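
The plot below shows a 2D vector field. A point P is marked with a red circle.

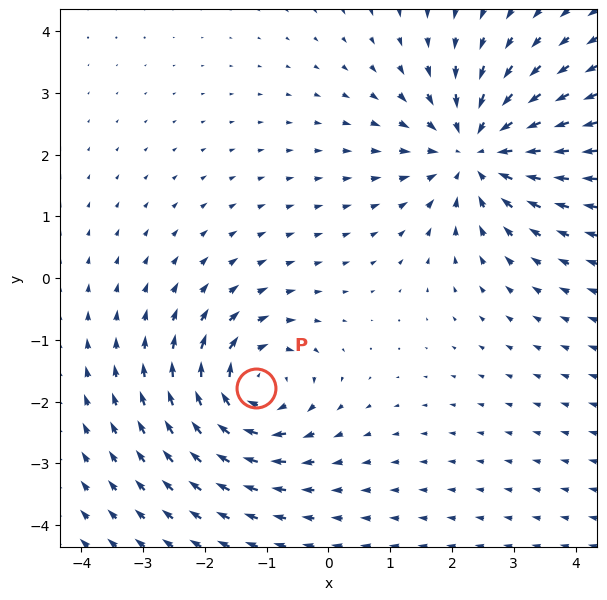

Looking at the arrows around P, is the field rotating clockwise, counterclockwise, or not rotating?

clockwise

Near P at (-1.2, -1.8) the arrows circulate clockwise. The curl (z-component) there is about -4; negative curl means clockwise rotation.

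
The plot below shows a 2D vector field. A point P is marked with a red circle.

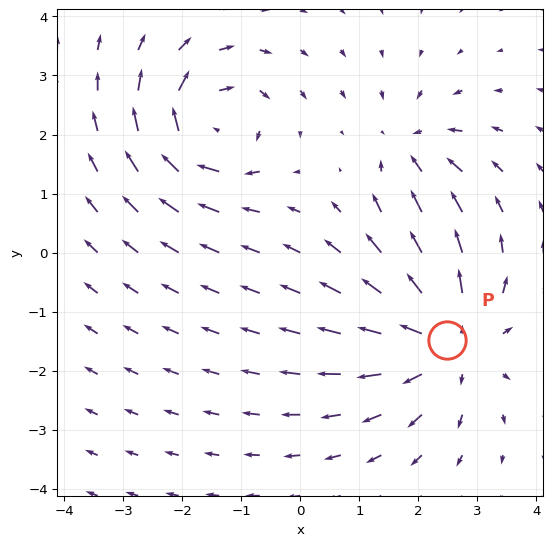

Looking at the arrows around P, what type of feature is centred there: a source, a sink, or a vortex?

source

At P (2.5, -1.5) the arrows spread outward. Divergence about +5, curl ≈0 — positive divergence with near-zero curl is a source.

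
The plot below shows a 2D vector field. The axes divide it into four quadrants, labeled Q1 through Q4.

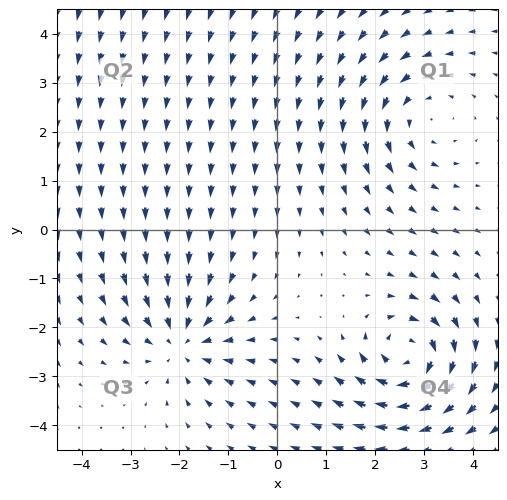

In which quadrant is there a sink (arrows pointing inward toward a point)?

The sink sits at approximately (-1.9, -2.3), which lies in quadrant Q3. The divergence there is about -4, negative as expected for a sink.

Q3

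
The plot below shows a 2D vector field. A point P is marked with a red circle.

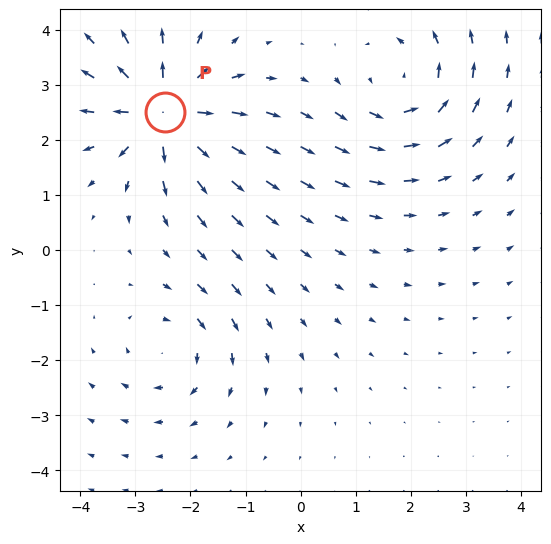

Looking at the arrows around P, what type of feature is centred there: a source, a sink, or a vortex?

source

At P (-2.5, 2.5) the arrows spread outward. Divergence about +6, curl ≈0 — positive divergence with near-zero curl is a source.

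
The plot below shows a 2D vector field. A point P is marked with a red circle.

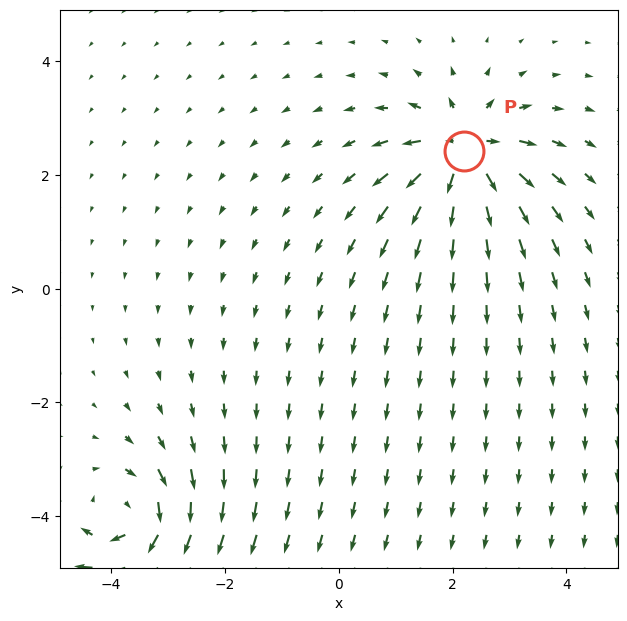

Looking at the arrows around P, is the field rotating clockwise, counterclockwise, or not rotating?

Near P at (2.2, 2.4) the arrows show no circulation. The curl there is ≈0.

not rotating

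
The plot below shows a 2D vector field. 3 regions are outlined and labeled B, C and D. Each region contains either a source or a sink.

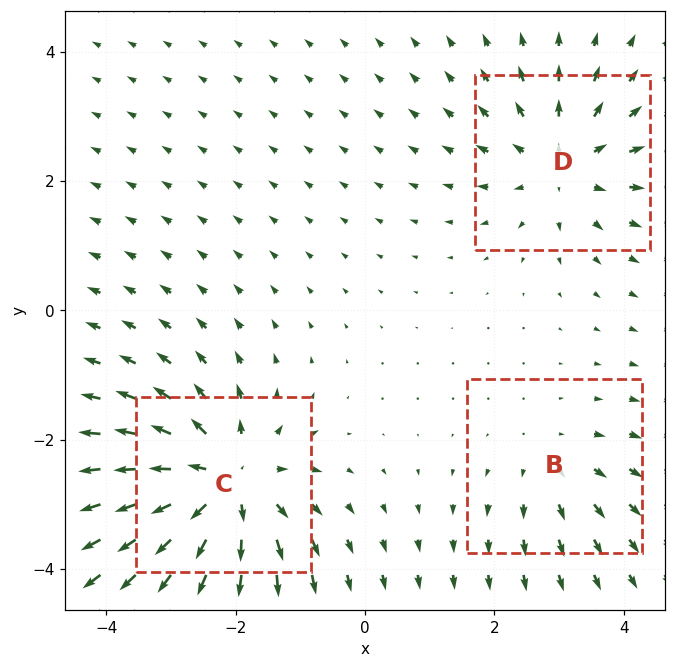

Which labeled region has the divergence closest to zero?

Divergence at each region's feature centre — B: about +2, C: about +5, D: about +3. Region B is closest to zero.

B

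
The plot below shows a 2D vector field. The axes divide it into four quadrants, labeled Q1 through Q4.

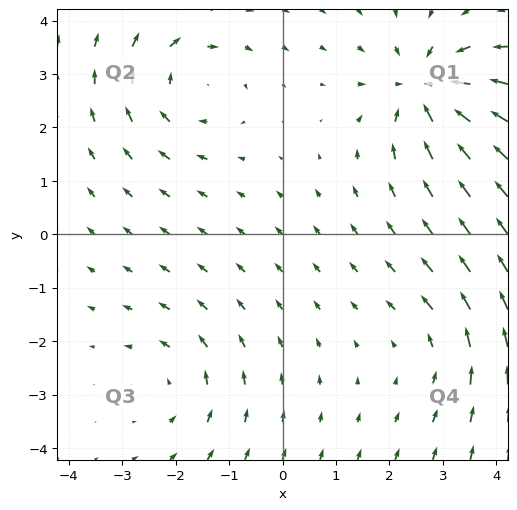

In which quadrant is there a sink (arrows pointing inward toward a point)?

Q1

The sink sits at approximately (2.7, 2.7), which lies in quadrant Q1. The divergence there is about -5, negative as expected for a sink.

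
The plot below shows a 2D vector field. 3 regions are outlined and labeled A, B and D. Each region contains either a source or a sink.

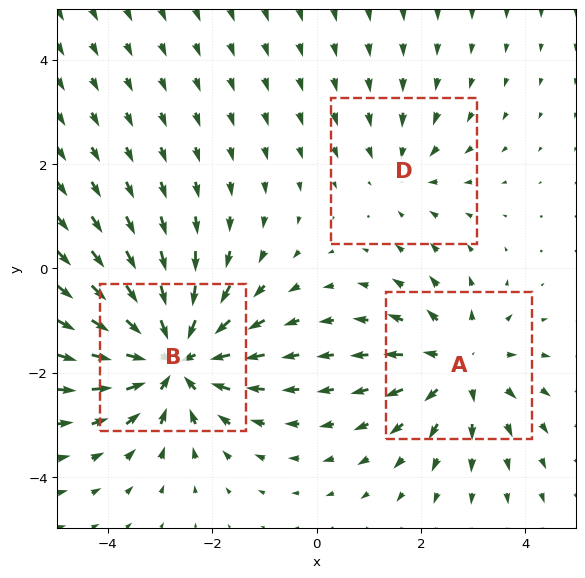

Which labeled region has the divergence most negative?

Divergence at each region's feature centre — A: about +3, B: about -5, D: about -2. Region B is most negative.

B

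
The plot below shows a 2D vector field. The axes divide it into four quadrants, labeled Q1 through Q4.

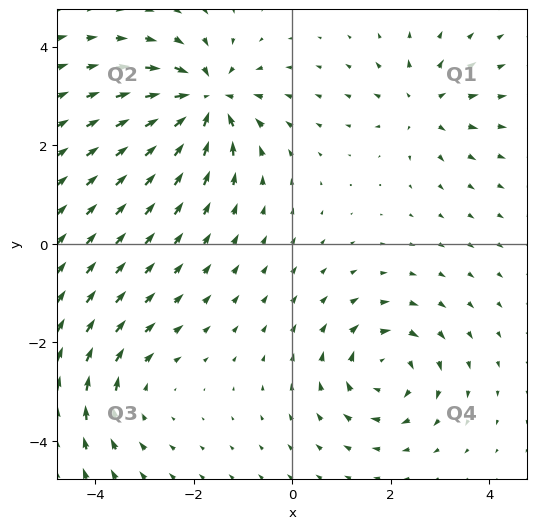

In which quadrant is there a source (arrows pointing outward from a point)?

Q1

The source sits at approximately (2.7, 2.8), which lies in quadrant Q1. The divergence there is about +4, positive as expected for a source.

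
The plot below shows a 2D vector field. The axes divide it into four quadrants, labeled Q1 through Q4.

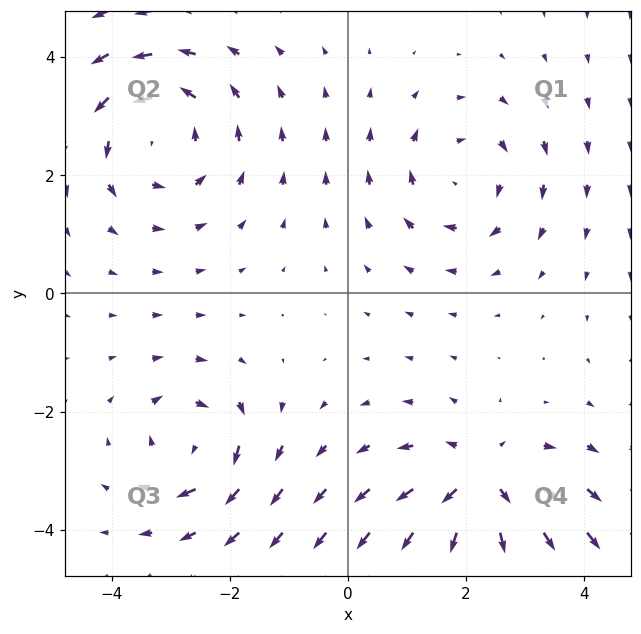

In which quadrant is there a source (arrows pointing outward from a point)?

The source sits at approximately (2.3, -3.2), which lies in quadrant Q4. The divergence there is about +5, positive as expected for a source.

Q4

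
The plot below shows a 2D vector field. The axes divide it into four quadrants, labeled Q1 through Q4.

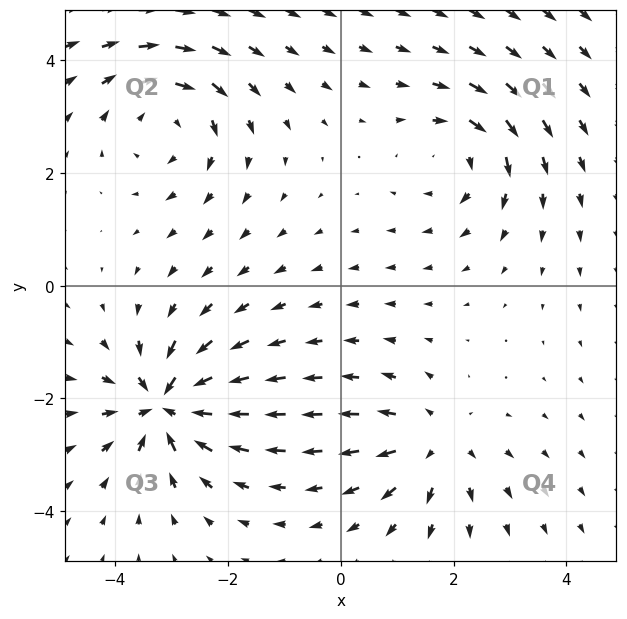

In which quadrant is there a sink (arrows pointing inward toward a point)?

Q3

The sink sits at approximately (-3.1, -2.1), which lies in quadrant Q3. The divergence there is about -6, negative as expected for a sink.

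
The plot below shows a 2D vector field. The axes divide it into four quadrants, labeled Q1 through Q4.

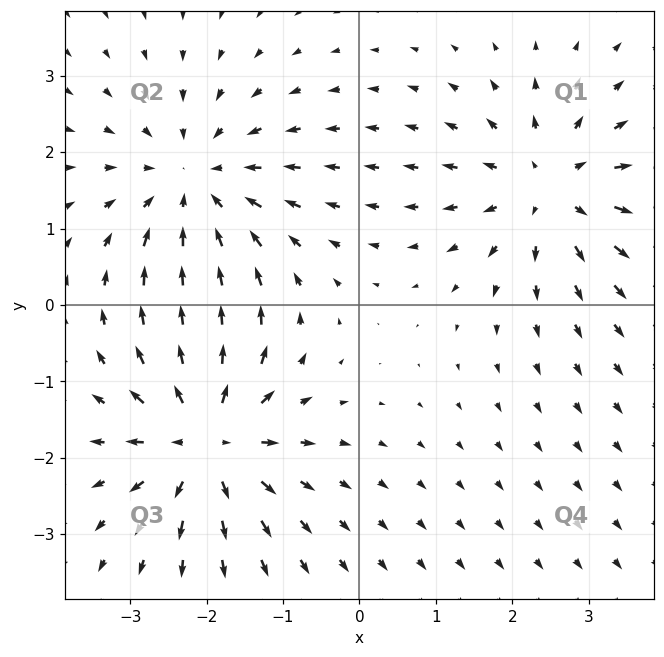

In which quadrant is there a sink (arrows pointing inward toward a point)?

Q2

The sink sits at approximately (-2.2, 1.6), which lies in quadrant Q2. The divergence there is about -3, negative as expected for a sink.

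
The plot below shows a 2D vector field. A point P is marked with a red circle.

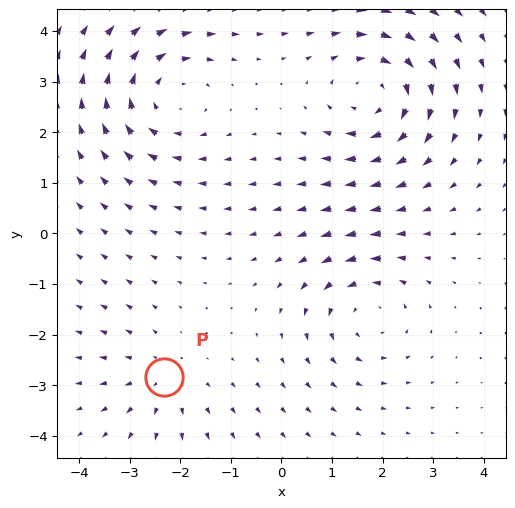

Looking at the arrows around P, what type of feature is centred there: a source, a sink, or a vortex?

source

At P (-2.3, -2.8) the arrows spread outward. Divergence about +2, curl ≈0 — positive divergence with near-zero curl is a source.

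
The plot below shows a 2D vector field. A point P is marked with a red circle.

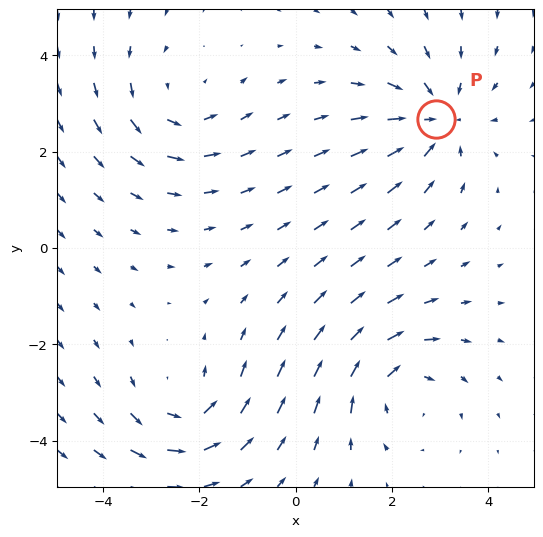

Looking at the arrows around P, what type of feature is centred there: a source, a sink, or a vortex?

sink

At P (2.9, 2.7) the arrows converge inward. Divergence about -4, curl ≈0 — negative divergence with near-zero curl is a sink.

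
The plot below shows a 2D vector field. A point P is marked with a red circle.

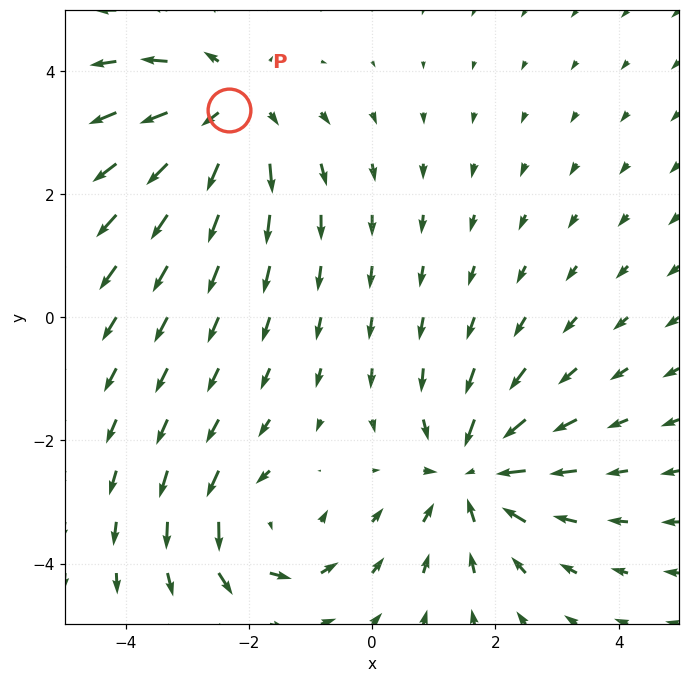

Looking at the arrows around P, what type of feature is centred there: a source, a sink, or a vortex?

At P (-2.3, 3.4) the arrows spread outward. Divergence about +4, curl ≈0 — positive divergence with near-zero curl is a source.

source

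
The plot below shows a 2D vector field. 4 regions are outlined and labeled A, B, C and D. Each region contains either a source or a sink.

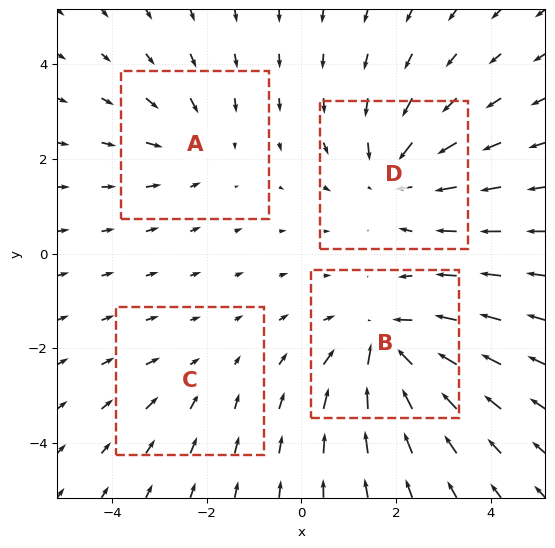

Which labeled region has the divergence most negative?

B

Divergence at each region's feature centre — A: about -3, B: about -6, C: about -2, D: about -5. Region B is most negative.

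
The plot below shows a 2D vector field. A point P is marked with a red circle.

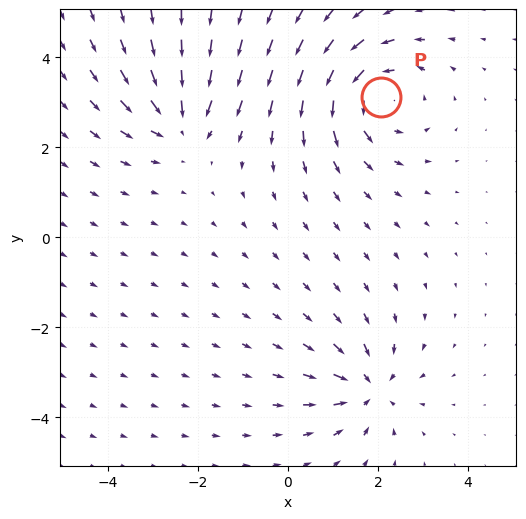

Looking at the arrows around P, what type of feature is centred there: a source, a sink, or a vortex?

vortex

At P (2.1, 3.1) the arrows circulate counterclockwise. Divergence ≈0, curl about +4 — near-zero divergence with nonzero curl is a vortex.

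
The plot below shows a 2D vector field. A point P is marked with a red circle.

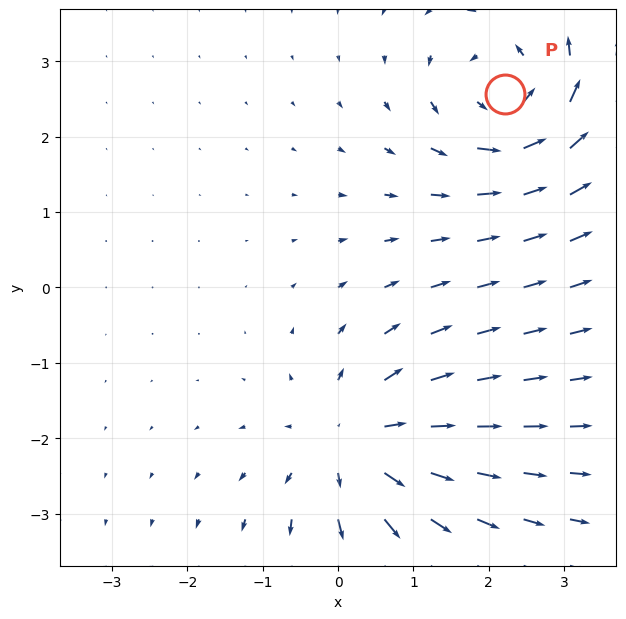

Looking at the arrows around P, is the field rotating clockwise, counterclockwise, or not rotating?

counterclockwise

Near P at (2.2, 2.6) the arrows circulate counterclockwise. The curl (z-component) there is about +6; positive curl means counterclockwise rotation.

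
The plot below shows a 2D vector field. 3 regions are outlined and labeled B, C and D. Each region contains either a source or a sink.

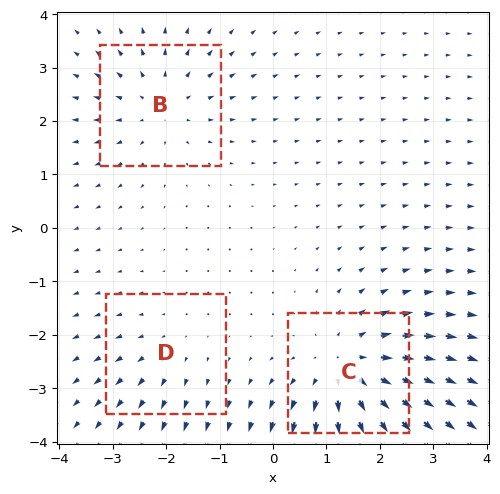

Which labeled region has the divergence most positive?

C

Divergence at each region's feature centre — B: about +3, C: about +4, D: about +2. Region C is most positive.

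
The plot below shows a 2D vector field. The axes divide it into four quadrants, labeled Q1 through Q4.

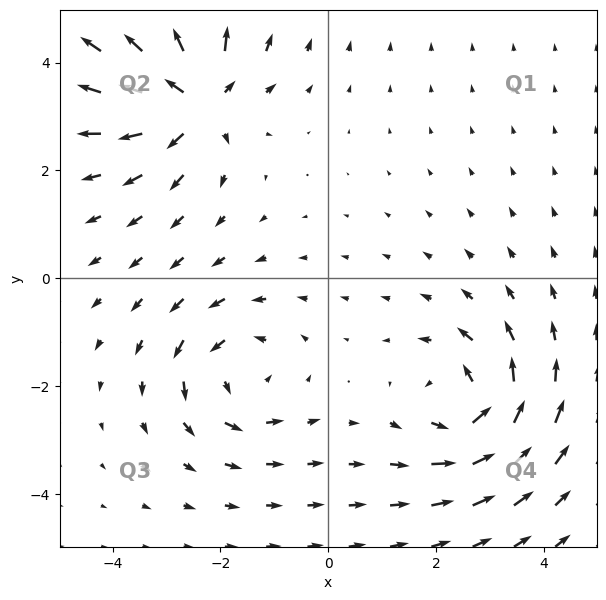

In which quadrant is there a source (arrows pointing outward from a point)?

The source sits at approximately (-2.5, 3.3), which lies in quadrant Q2. The divergence there is about +6, positive as expected for a source.

Q2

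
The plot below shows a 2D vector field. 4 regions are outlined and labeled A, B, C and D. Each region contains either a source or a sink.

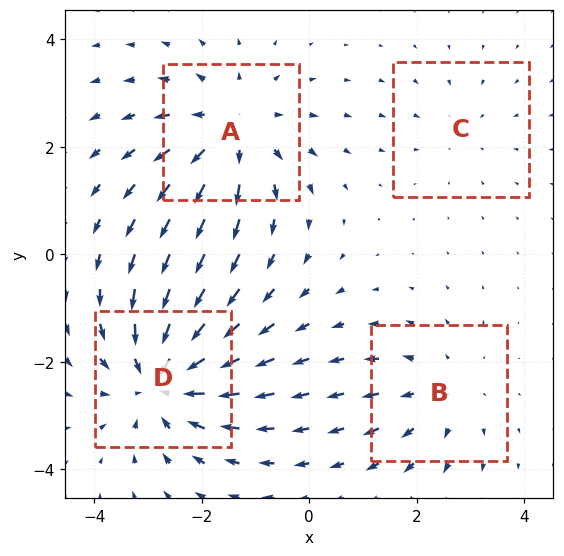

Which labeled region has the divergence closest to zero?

C

Divergence at each region's feature centre — A: about +5, B: about +3, C: about -2, D: about -6. Region C is closest to zero.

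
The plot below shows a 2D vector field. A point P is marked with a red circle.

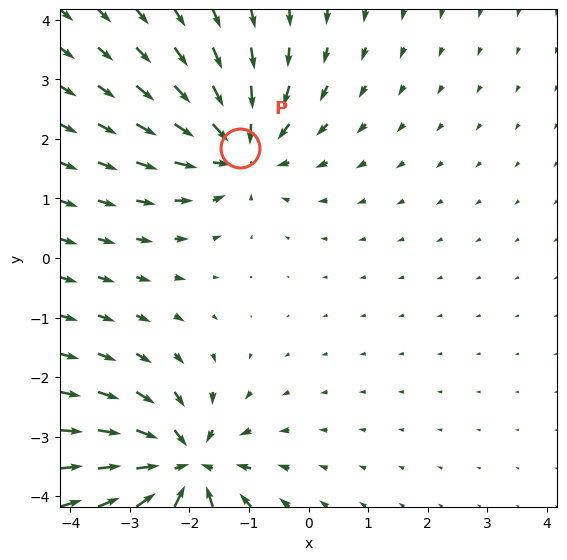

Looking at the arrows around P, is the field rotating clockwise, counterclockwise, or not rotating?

not rotating

Near P at (-1.2, 1.8) the arrows show no circulation. The curl there is ≈0.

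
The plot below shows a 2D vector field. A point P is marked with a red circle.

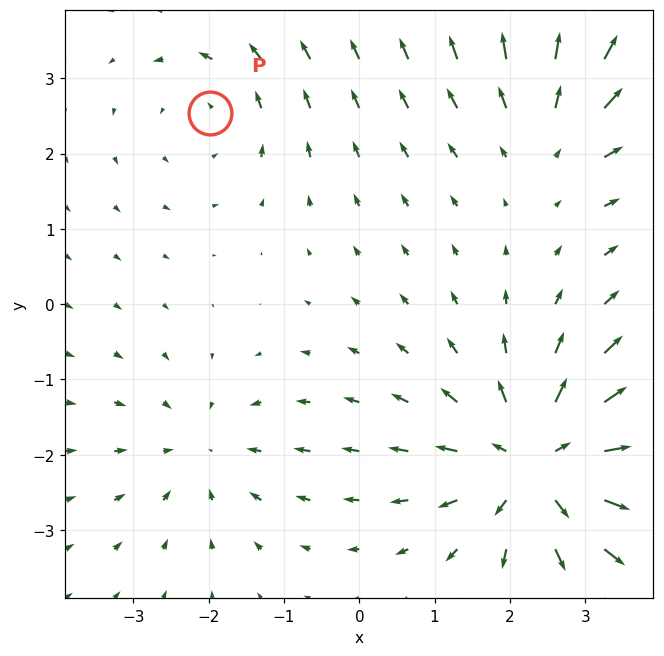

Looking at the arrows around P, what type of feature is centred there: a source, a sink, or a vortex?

At P (-2.0, 2.5) the arrows circulate counterclockwise. Divergence ≈0, curl about +2 — near-zero divergence with nonzero curl is a vortex.

vortex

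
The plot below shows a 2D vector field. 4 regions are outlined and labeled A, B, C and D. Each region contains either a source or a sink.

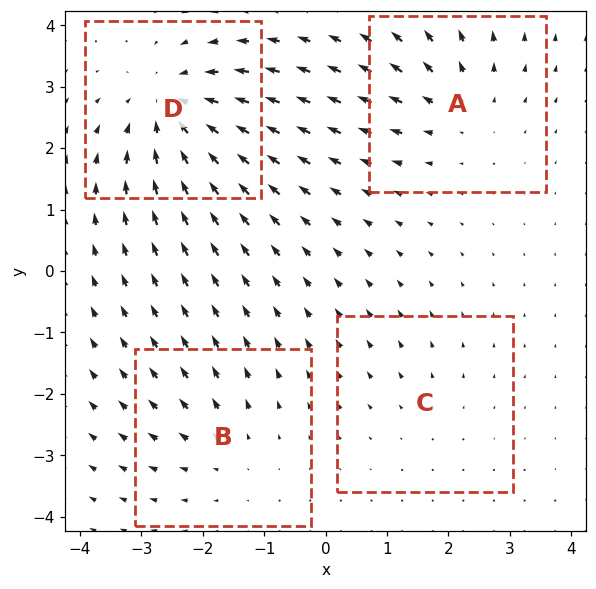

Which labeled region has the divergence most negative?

Divergence at each region's feature centre — A: about +4, B: about +3, C: about +2, D: about -6. Region D is most negative.

D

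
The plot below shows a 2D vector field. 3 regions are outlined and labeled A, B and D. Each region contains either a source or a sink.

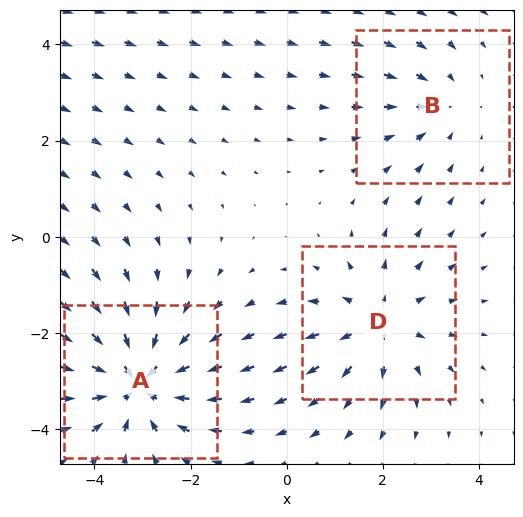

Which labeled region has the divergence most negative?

Divergence at each region's feature centre — A: about -4, B: about -2, D: about +3. Region A is most negative.

A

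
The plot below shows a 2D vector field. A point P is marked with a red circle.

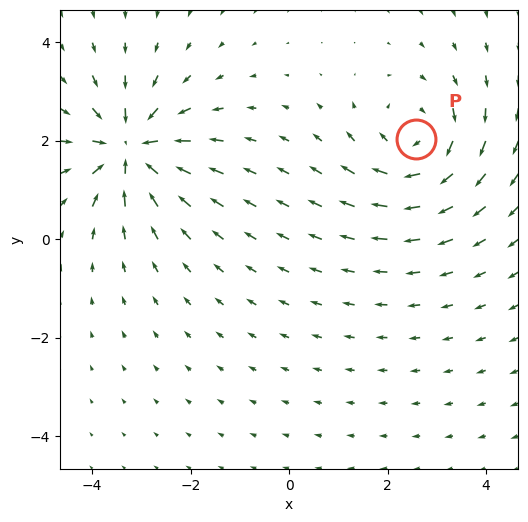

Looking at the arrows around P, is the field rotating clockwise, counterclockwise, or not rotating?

Near P at (2.6, 2.0) the arrows circulate clockwise. The curl (z-component) there is about -3; negative curl means clockwise rotation.

clockwise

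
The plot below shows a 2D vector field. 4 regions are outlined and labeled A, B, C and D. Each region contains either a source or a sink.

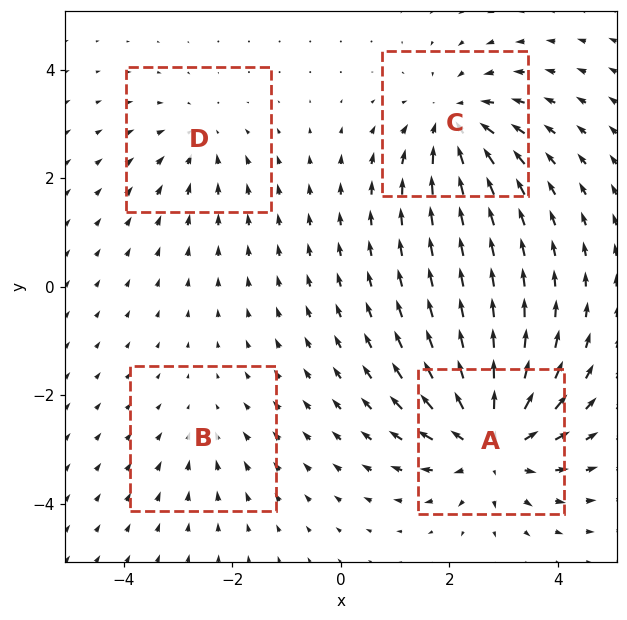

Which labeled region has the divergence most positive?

Divergence at each region's feature centre — A: about +7, B: about -2, C: about -5, D: about -3. Region A is most positive.

A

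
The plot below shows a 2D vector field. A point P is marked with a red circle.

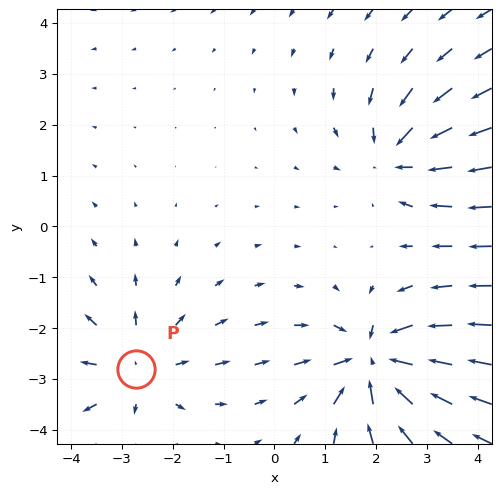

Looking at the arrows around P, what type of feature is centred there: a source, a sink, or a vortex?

At P (-2.7, -2.8) the arrows spread outward. Divergence about +3, curl ≈0 — positive divergence with near-zero curl is a source.

source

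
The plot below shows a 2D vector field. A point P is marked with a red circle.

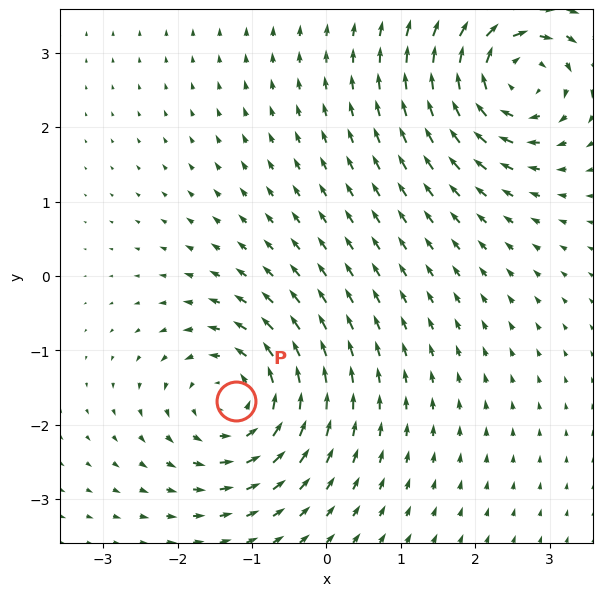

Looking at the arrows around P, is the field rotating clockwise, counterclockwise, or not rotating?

Near P at (-1.2, -1.7) the arrows circulate counterclockwise. The curl (z-component) there is about +3; positive curl means counterclockwise rotation.

counterclockwise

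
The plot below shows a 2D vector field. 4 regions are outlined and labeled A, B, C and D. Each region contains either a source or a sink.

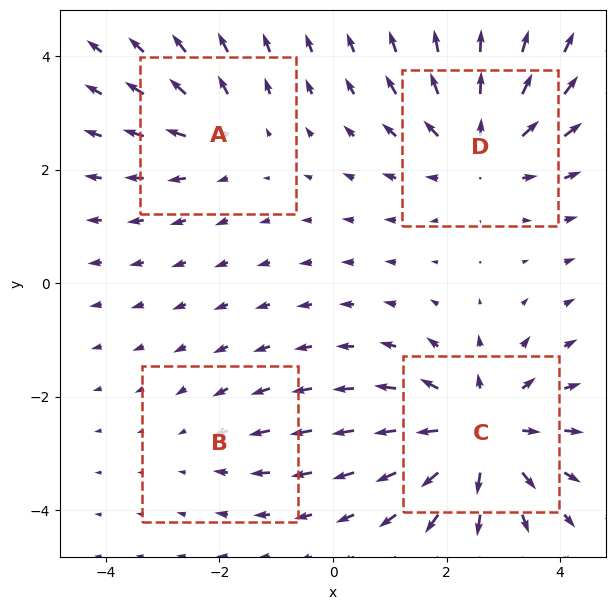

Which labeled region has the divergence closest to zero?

Divergence at each region's feature centre — A: about +3, B: about -2, C: about +6, D: about +5. Region B is closest to zero.

B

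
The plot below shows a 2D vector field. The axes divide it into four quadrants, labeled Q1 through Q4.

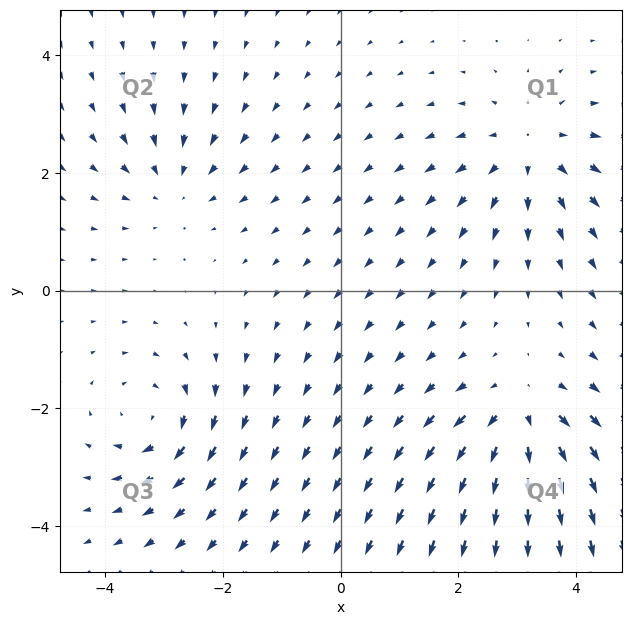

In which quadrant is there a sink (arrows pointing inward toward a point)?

The sink sits at approximately (-2.9, 1.8), which lies in quadrant Q2. The divergence there is about -3, negative as expected for a sink.

Q2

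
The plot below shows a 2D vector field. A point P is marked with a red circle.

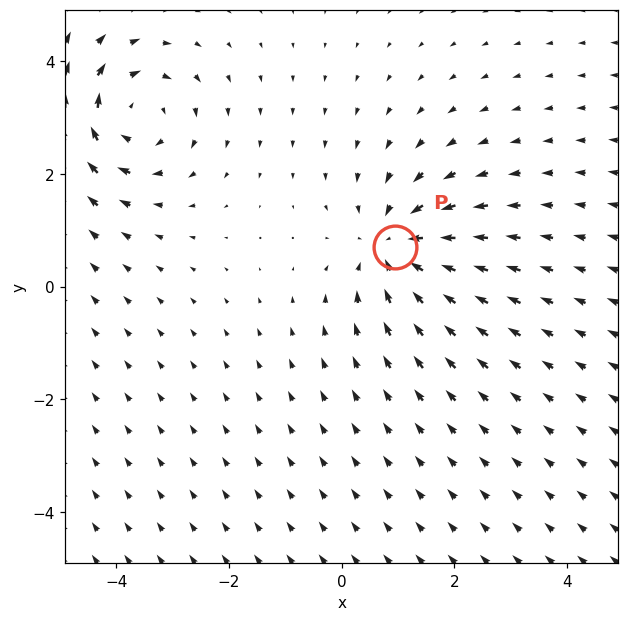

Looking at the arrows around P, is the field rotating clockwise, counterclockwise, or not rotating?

Near P at (0.9, 0.7) the arrows show no circulation. The curl there is ≈0.

not rotating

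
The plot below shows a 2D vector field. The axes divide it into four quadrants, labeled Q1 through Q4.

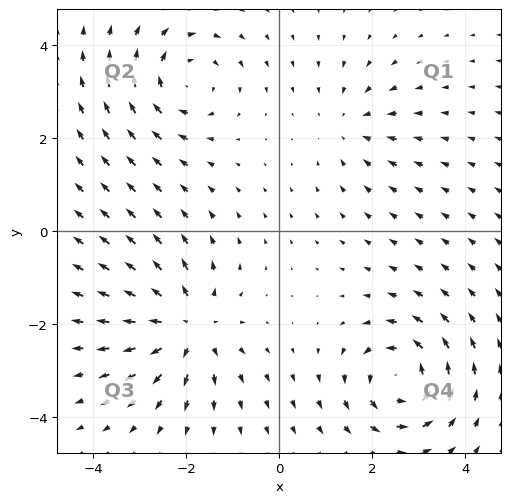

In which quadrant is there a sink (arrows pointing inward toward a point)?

Q1

The sink sits at approximately (1.5, 2.3), which lies in quadrant Q1. The divergence there is about -3, negative as expected for a sink.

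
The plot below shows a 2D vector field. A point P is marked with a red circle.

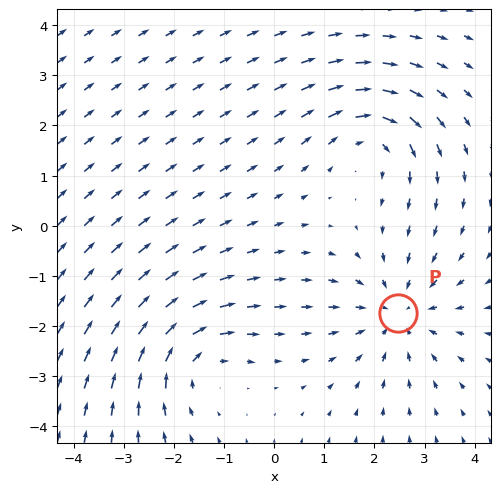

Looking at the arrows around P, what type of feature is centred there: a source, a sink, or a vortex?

sink

At P (2.5, -1.7) the arrows converge inward. Divergence about -4, curl ≈0 — negative divergence with near-zero curl is a sink.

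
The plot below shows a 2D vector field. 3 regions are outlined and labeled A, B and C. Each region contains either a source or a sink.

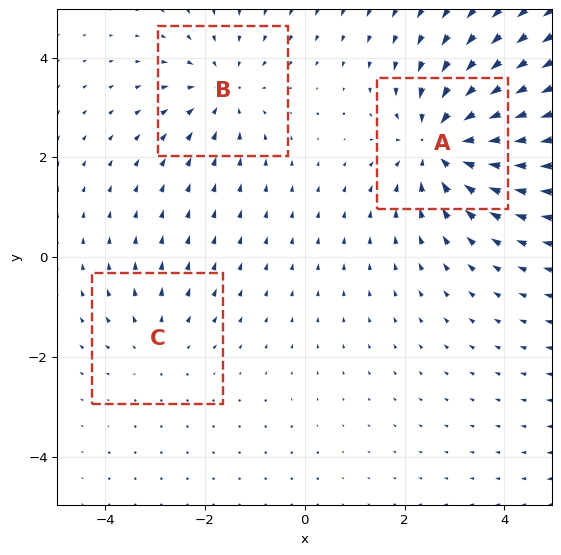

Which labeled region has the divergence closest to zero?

C

Divergence at each region's feature centre — A: about -5, B: about -3, C: about +2. Region C is closest to zero.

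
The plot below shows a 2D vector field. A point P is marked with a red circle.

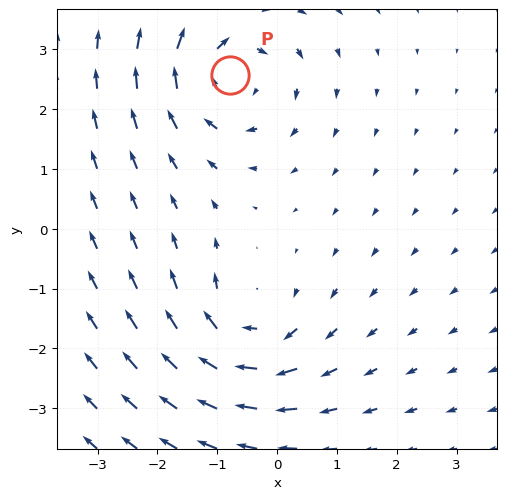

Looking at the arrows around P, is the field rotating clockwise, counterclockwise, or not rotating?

clockwise

Near P at (-0.8, 2.6) the arrows circulate clockwise. The curl (z-component) there is about -4; negative curl means clockwise rotation.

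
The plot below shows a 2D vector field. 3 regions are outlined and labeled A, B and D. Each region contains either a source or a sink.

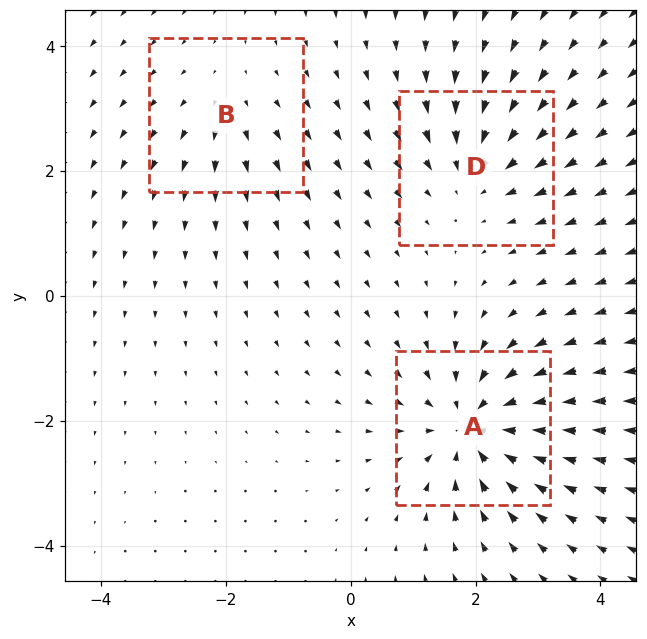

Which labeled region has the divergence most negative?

Divergence at each region's feature centre — A: about -5, B: about +2, D: about -3. Region A is most negative.

A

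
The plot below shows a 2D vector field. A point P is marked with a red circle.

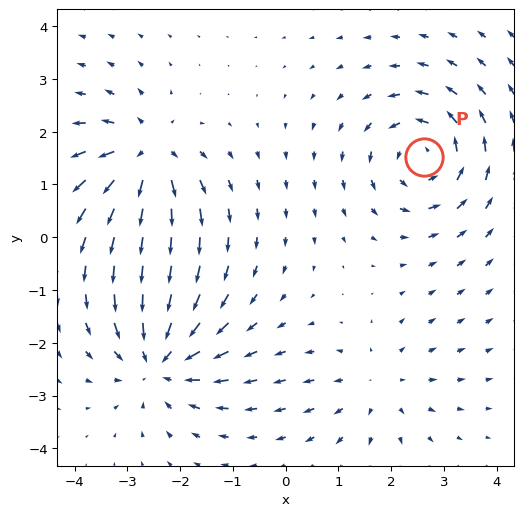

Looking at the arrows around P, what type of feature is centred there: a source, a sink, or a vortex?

At P (2.6, 1.5) the arrows circulate counterclockwise. Divergence ≈0, curl about +5 — near-zero divergence with nonzero curl is a vortex.

vortex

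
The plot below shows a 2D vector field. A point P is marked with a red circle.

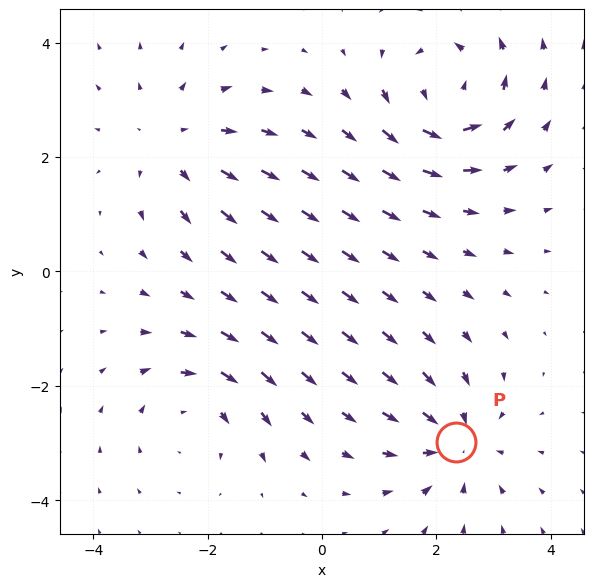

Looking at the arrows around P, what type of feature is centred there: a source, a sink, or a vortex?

sink

At P (2.3, -3.0) the arrows converge inward. Divergence about -3, curl ≈0 — negative divergence with near-zero curl is a sink.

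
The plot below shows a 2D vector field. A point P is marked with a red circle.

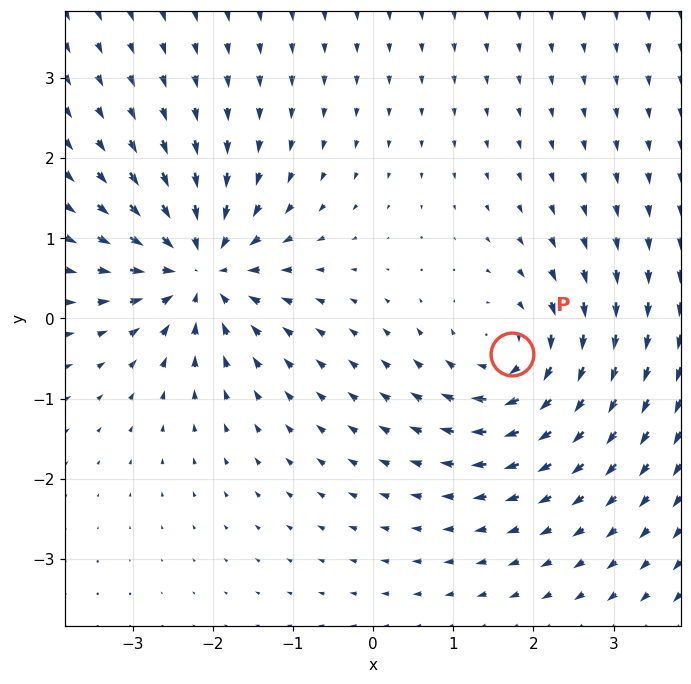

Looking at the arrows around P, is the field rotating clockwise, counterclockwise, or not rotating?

Near P at (1.7, -0.4) the arrows circulate clockwise. The curl (z-component) there is about -4; negative curl means clockwise rotation.

clockwise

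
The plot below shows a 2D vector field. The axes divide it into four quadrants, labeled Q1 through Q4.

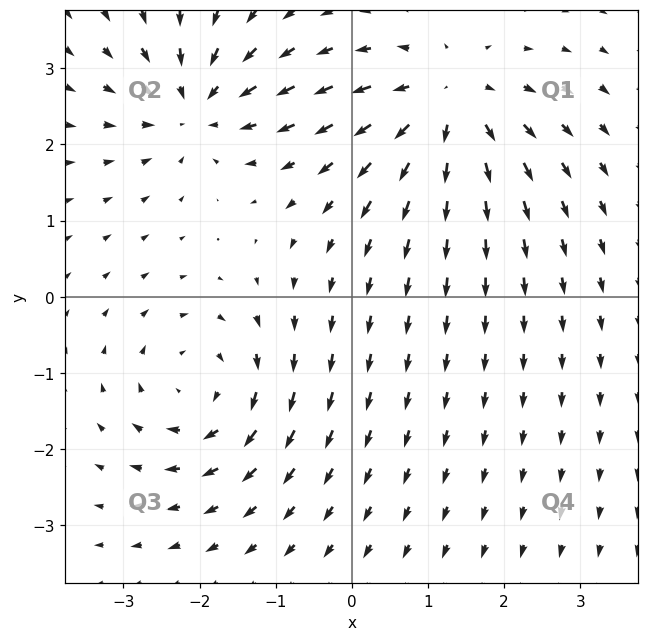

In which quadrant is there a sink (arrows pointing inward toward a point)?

The sink sits at approximately (-2.1, 2.5), which lies in quadrant Q2. The divergence there is about -5, negative as expected for a sink.

Q2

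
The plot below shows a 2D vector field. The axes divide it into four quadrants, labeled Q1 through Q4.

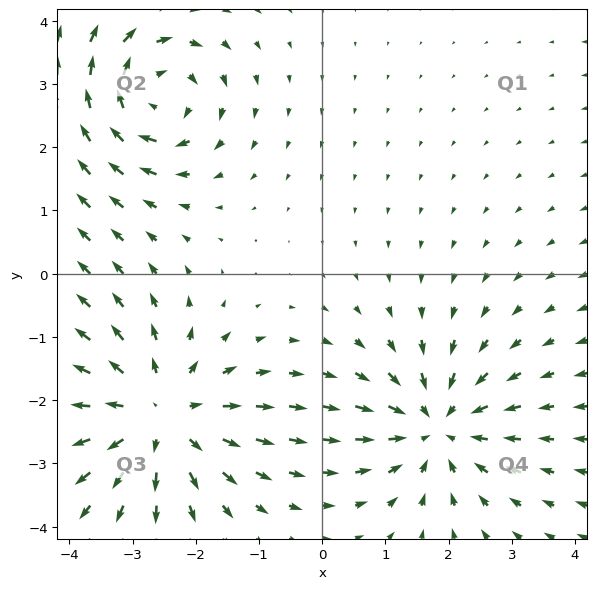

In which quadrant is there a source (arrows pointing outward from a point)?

The source sits at approximately (-2.6, -2.2), which lies in quadrant Q3. The divergence there is about +4, positive as expected for a source.

Q3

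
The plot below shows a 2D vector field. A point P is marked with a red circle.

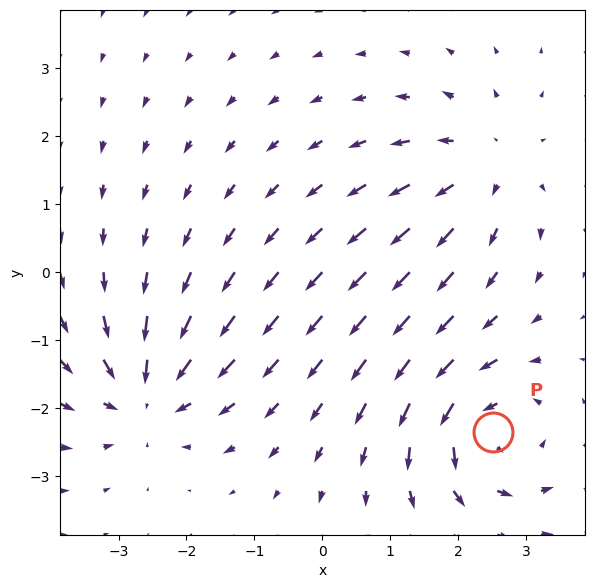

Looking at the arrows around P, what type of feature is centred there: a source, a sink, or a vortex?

At P (2.5, -2.4) the arrows circulate counterclockwise. Divergence ≈0, curl about +6 — near-zero divergence with nonzero curl is a vortex.

vortex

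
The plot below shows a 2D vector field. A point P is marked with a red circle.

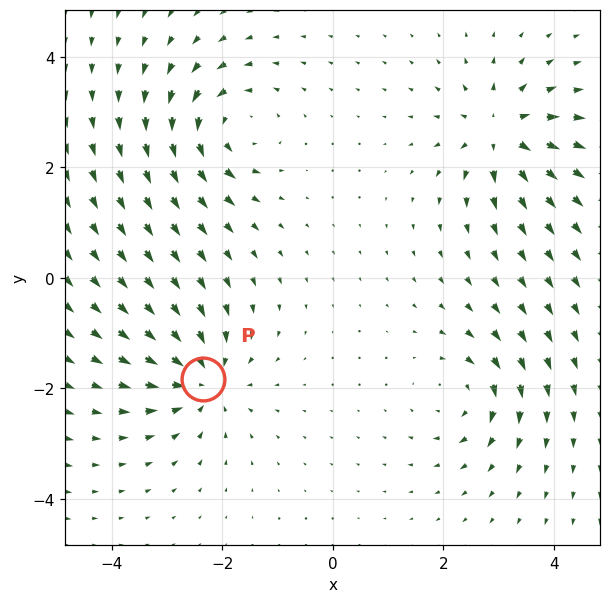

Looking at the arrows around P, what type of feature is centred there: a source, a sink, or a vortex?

At P (-2.4, -1.8) the arrows converge inward. Divergence about -4, curl ≈0 — negative divergence with near-zero curl is a sink.

sink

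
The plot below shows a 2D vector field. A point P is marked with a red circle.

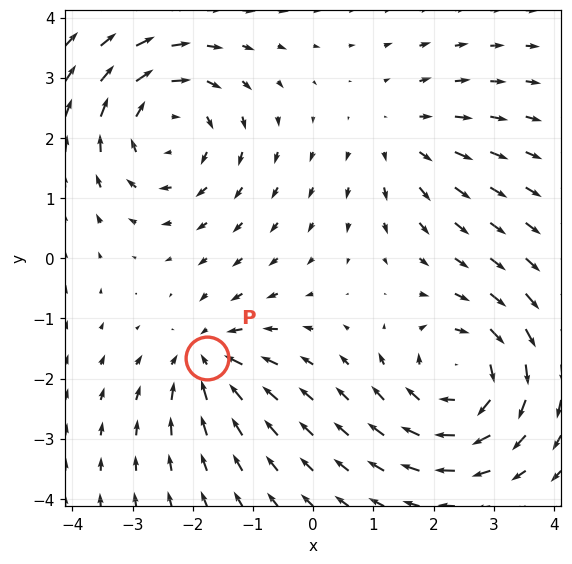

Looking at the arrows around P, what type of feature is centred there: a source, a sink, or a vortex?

sink

At P (-1.8, -1.7) the arrows converge inward. Divergence about -4, curl ≈0 — negative divergence with near-zero curl is a sink.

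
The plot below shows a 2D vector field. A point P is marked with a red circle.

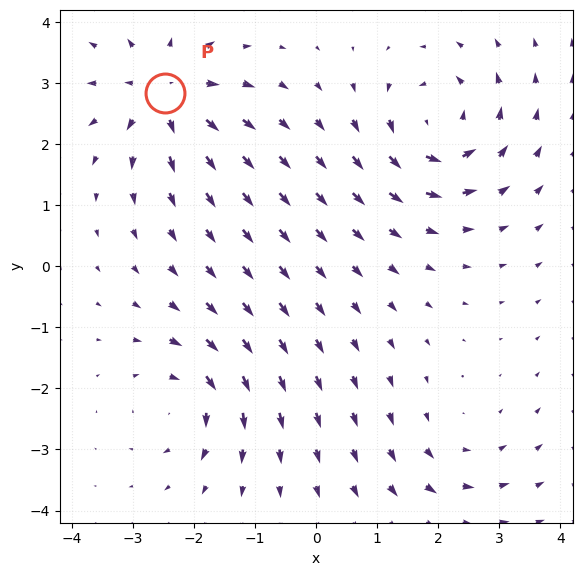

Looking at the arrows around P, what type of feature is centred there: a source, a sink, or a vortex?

source

At P (-2.5, 2.8) the arrows spread outward. Divergence about +6, curl ≈0 — positive divergence with near-zero curl is a source.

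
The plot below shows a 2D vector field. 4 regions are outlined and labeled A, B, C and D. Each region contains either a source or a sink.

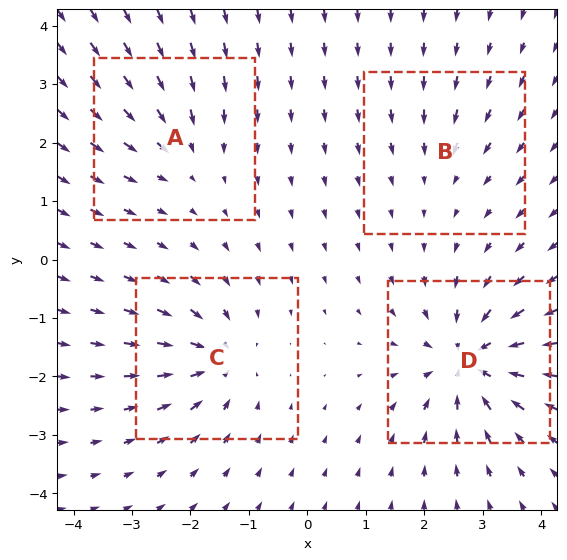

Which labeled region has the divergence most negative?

D

Divergence at each region's feature centre — A: about -4, B: about -2, C: about -6, D: about -8. Region D is most negative.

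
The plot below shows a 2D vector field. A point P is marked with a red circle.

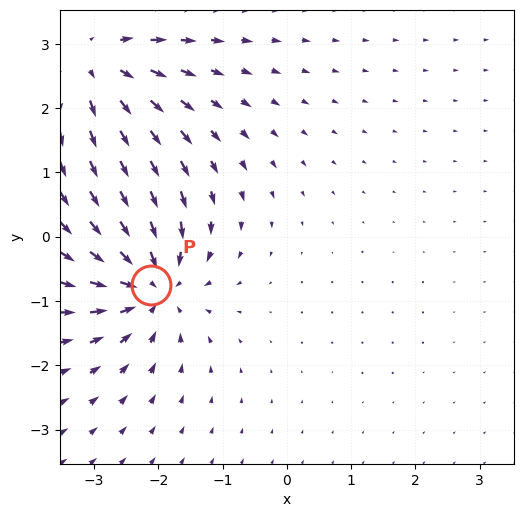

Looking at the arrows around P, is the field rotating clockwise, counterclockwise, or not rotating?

not rotating

Near P at (-2.1, -0.8) the arrows show no circulation. The curl there is ≈0.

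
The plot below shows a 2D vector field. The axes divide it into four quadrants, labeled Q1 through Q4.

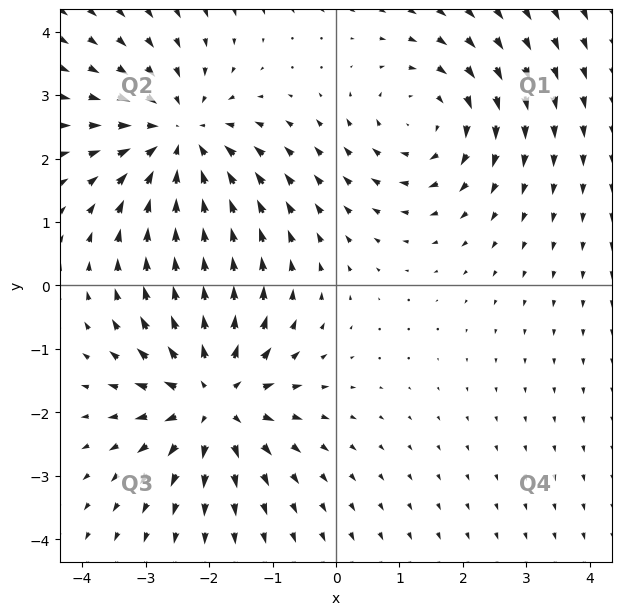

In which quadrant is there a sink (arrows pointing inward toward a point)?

Q2

The sink sits at approximately (-2.5, 2.3), which lies in quadrant Q2. The divergence there is about -4, negative as expected for a sink.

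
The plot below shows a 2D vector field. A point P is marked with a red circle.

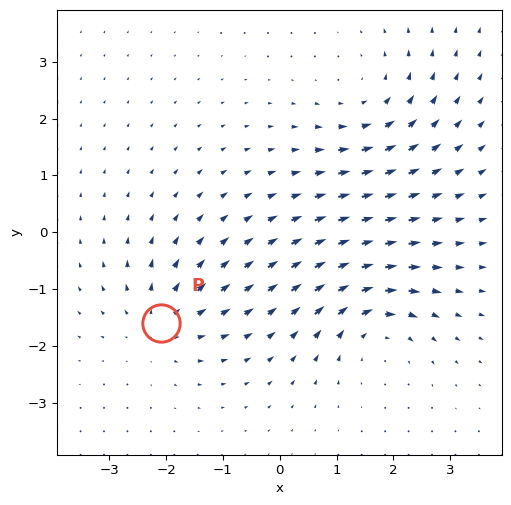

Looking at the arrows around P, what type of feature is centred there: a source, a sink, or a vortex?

At P (-2.1, -1.6) the arrows spread outward. Divergence about +4, curl ≈0 — positive divergence with near-zero curl is a source.

source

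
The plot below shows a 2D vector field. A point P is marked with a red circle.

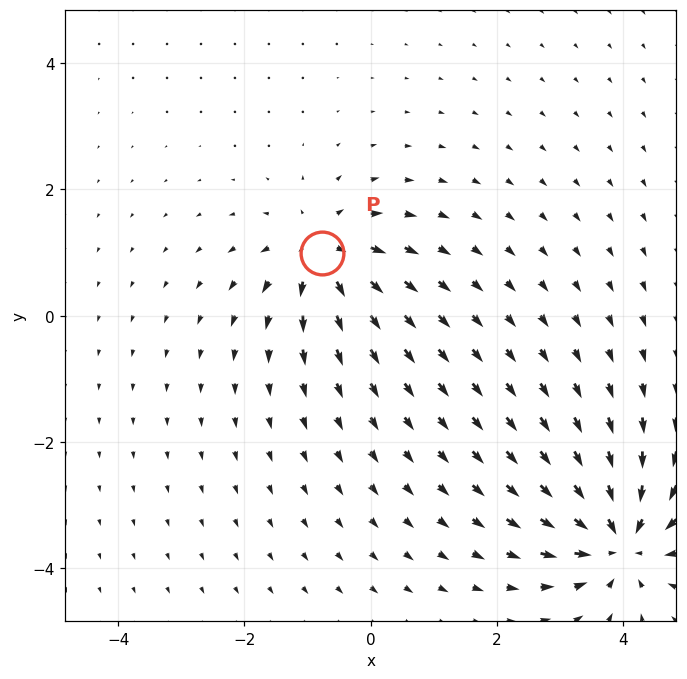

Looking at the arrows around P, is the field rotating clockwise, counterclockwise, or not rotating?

Near P at (-0.8, 1.0) the arrows show no circulation. The curl there is ≈0.

not rotating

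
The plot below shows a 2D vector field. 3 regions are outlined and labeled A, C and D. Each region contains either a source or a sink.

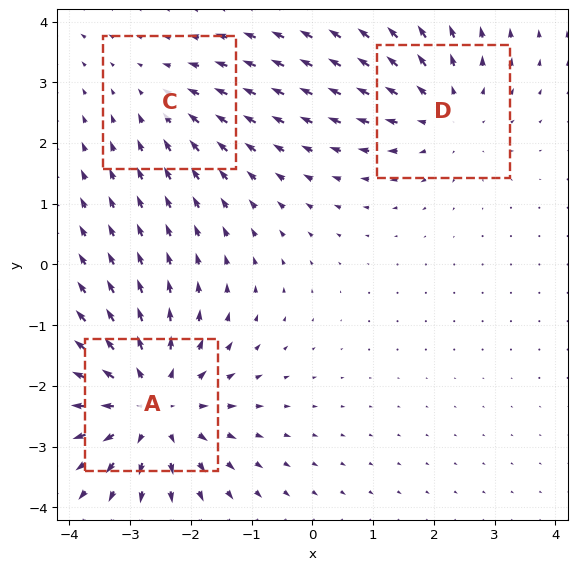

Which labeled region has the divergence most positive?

A

Divergence at each region's feature centre — A: about +4, C: about -2, D: about +3. Region A is most positive.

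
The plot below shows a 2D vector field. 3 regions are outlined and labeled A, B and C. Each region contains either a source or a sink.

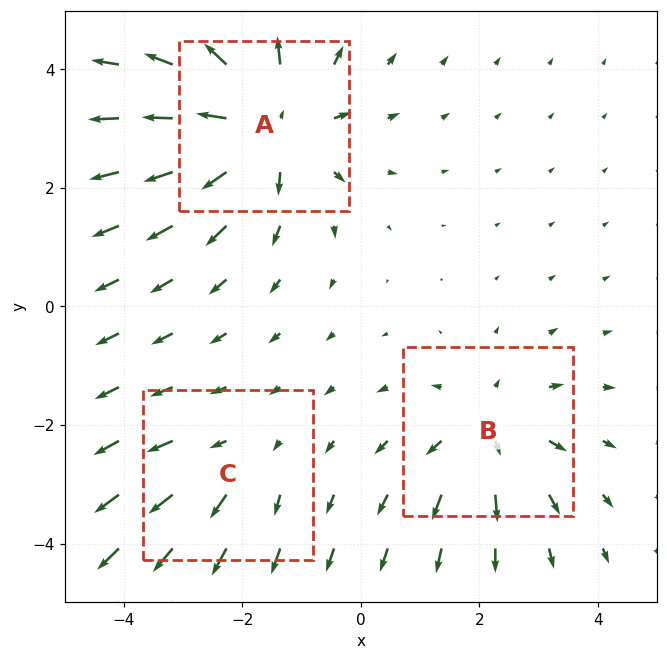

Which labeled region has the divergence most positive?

Divergence at each region's feature centre — A: about +5, B: about +3, C: about +2. Region A is most positive.

A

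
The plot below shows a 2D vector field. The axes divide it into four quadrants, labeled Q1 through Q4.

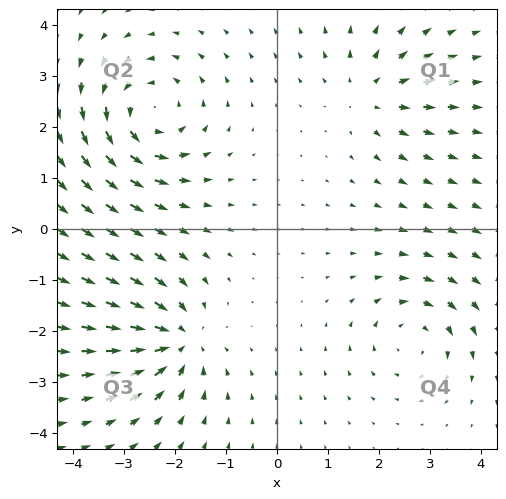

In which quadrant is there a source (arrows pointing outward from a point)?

The source sits at approximately (1.8, 2.6), which lies in quadrant Q1. The divergence there is about +3, positive as expected for a source.

Q1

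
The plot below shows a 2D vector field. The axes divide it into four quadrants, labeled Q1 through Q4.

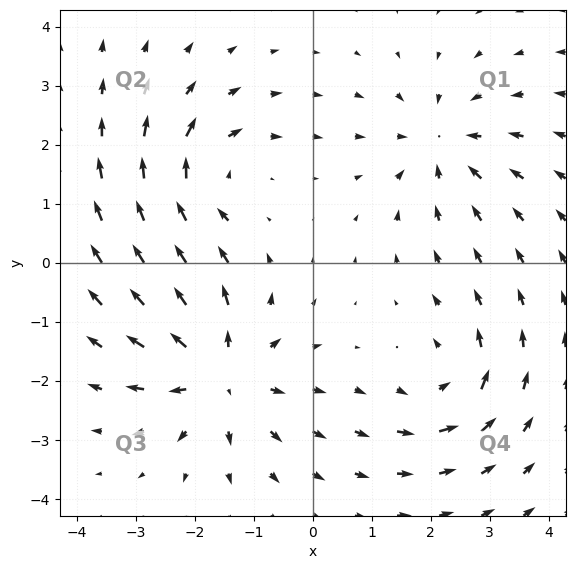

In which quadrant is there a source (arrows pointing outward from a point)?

The source sits at approximately (-1.6, -1.9), which lies in quadrant Q3. The divergence there is about +6, positive as expected for a source.

Q3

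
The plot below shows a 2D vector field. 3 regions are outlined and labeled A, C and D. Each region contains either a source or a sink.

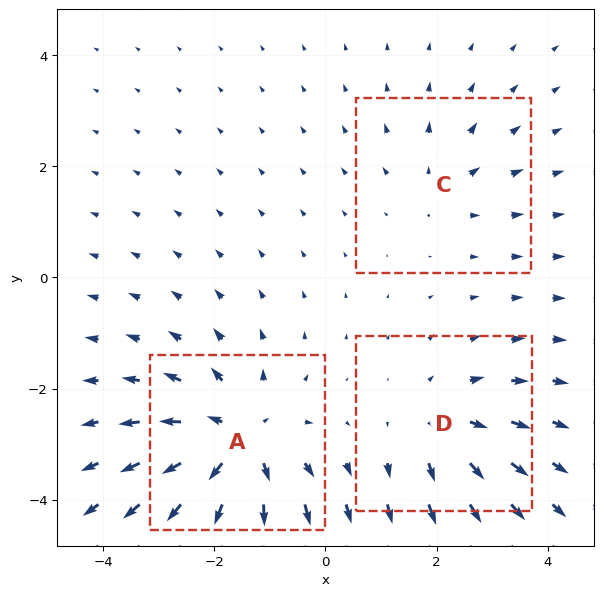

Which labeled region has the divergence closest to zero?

Divergence at each region's feature centre — A: about +5, C: about +2, D: about +3. Region C is closest to zero.

C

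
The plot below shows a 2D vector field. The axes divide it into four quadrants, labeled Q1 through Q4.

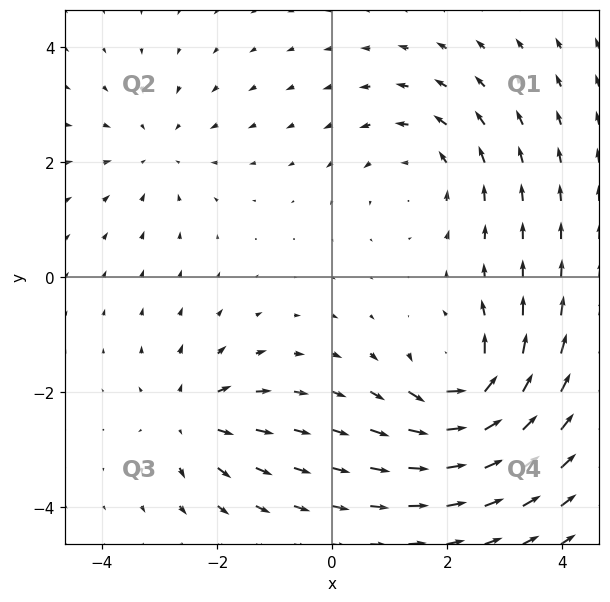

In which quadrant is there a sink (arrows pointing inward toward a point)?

The sink sits at approximately (-3.0, 2.2), which lies in quadrant Q2. The divergence there is about -2, negative as expected for a sink.

Q2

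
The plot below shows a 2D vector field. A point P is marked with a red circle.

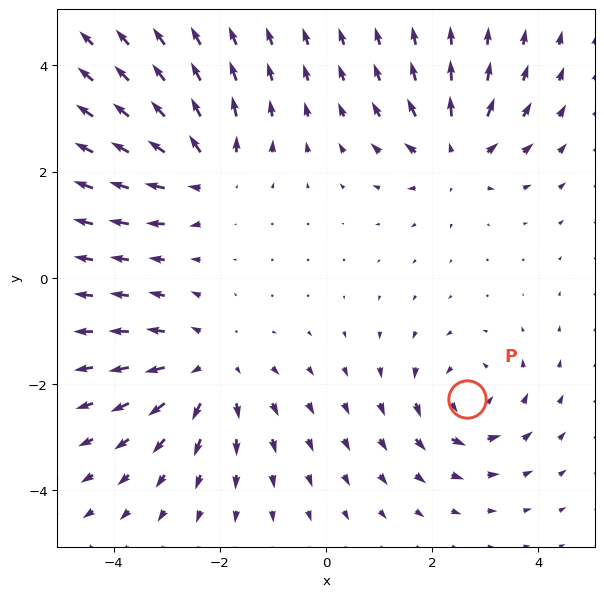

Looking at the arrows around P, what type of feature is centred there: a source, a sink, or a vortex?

vortex

At P (2.6, -2.3) the arrows circulate counterclockwise. Divergence ≈0, curl about +5 — near-zero divergence with nonzero curl is a vortex.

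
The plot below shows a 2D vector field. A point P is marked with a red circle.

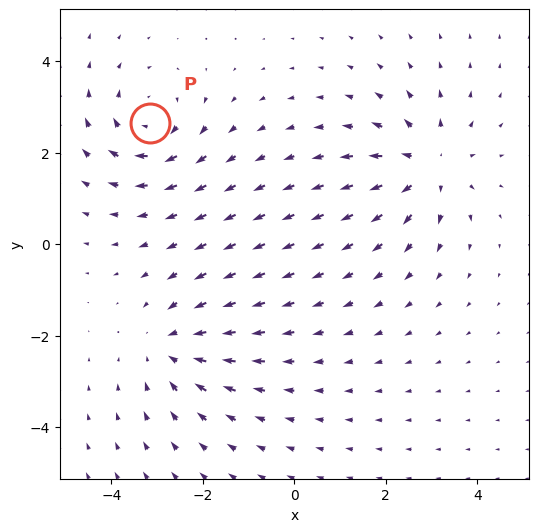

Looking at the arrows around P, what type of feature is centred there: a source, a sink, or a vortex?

vortex

At P (-3.1, 2.7) the arrows circulate clockwise. Divergence ≈0, curl about -3 — near-zero divergence with nonzero curl is a vortex.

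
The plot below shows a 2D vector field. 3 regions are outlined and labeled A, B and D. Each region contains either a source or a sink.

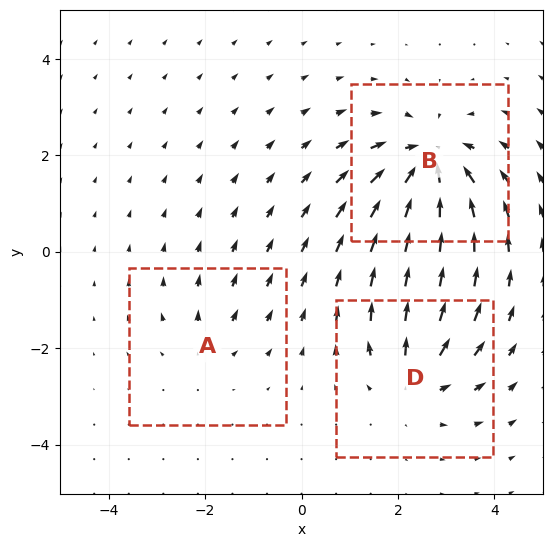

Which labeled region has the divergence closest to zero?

Divergence at each region's feature centre — A: about +2, B: about -5, D: about +4. Region A is closest to zero.

A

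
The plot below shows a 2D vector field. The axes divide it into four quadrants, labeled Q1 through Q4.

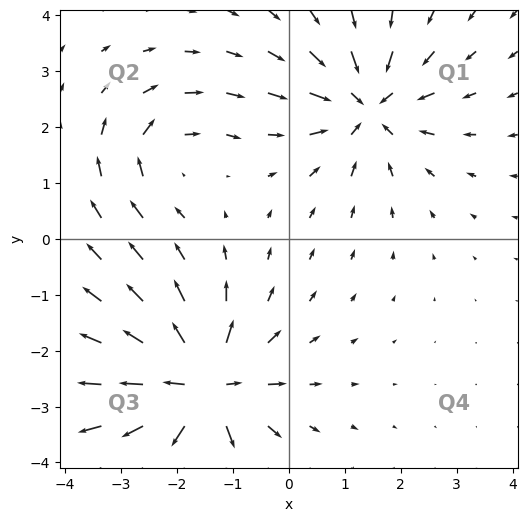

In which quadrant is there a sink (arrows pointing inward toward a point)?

Q1

The sink sits at approximately (1.4, 2.4), which lies in quadrant Q1. The divergence there is about -4, negative as expected for a sink.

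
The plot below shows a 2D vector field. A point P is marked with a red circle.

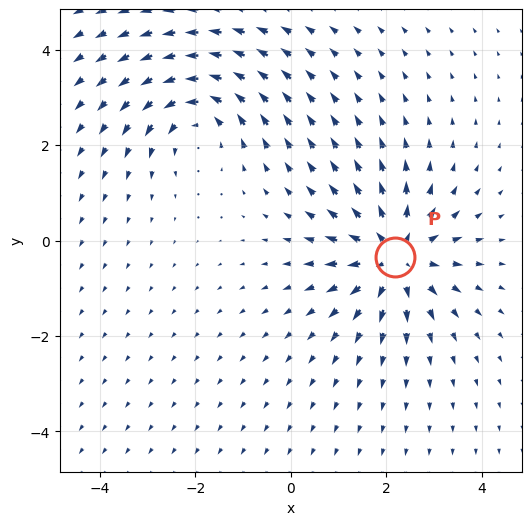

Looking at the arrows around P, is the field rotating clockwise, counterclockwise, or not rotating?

Near P at (2.2, -0.3) the arrows show no circulation. The curl there is ≈0.

not rotating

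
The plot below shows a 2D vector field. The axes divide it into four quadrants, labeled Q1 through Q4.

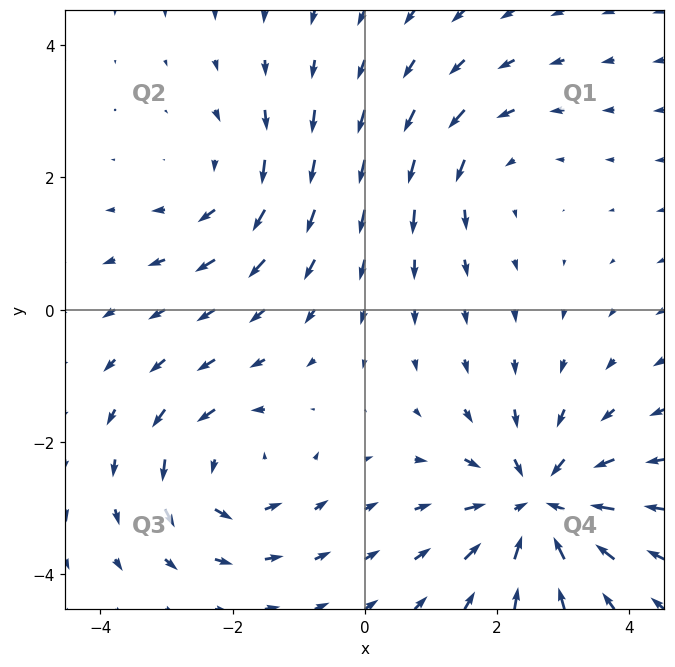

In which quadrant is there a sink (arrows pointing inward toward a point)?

Q4

The sink sits at approximately (2.6, -2.9), which lies in quadrant Q4. The divergence there is about -5, negative as expected for a sink.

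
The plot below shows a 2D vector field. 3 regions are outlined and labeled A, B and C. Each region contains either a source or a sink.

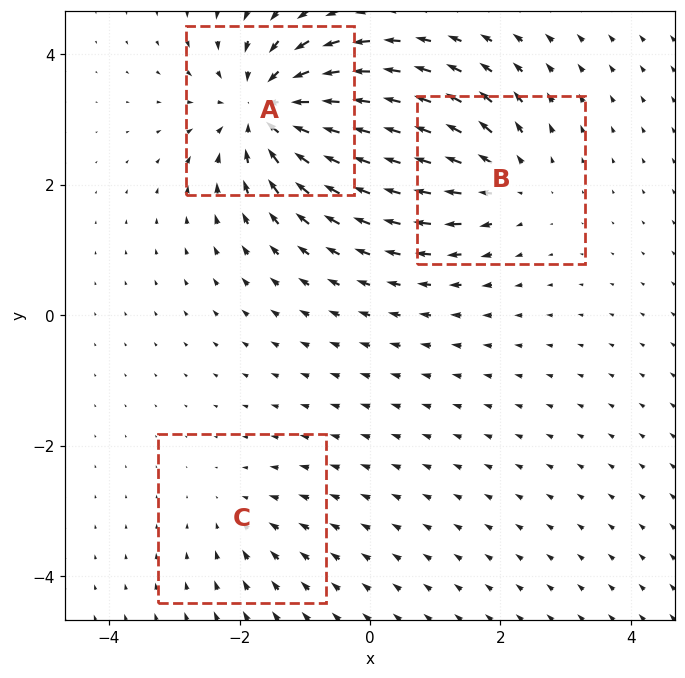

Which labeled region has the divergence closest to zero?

Divergence at each region's feature centre — A: about -6, B: about +3, C: about -2. Region C is closest to zero.

C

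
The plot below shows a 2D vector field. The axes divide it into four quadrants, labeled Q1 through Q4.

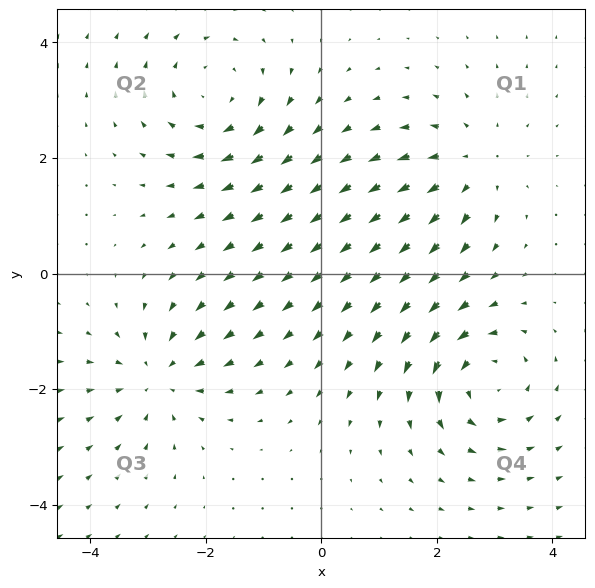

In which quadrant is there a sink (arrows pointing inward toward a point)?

Q3

The sink sits at approximately (-2.8, -1.8), which lies in quadrant Q3. The divergence there is about -4, negative as expected for a sink.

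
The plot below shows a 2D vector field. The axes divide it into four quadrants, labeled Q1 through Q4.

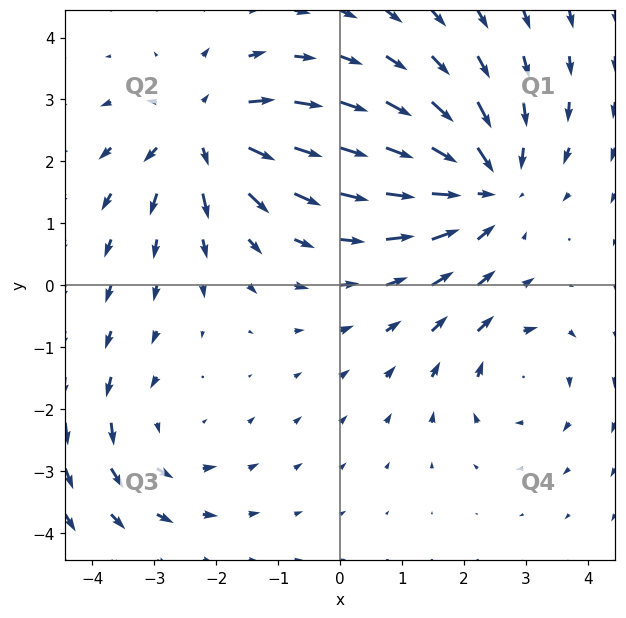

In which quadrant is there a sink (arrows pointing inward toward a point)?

The sink sits at approximately (2.3, 1.6), which lies in quadrant Q1. The divergence there is about -4, negative as expected for a sink.

Q1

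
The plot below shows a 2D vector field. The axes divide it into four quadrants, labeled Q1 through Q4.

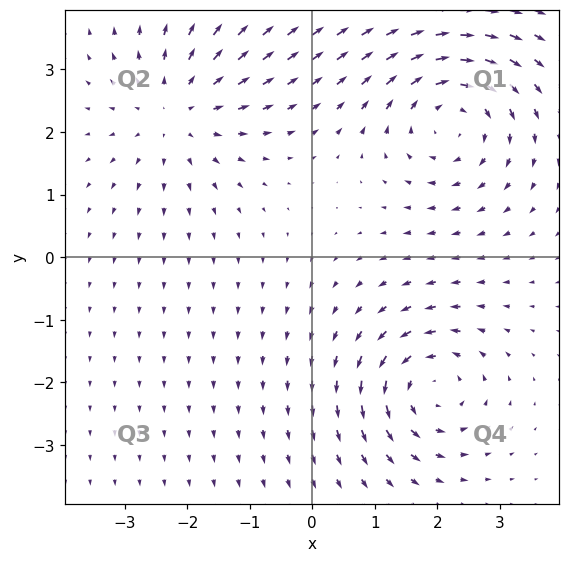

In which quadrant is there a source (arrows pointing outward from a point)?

The source sits at approximately (-2.2, 2.3), which lies in quadrant Q2. The divergence there is about +4, positive as expected for a source.

Q2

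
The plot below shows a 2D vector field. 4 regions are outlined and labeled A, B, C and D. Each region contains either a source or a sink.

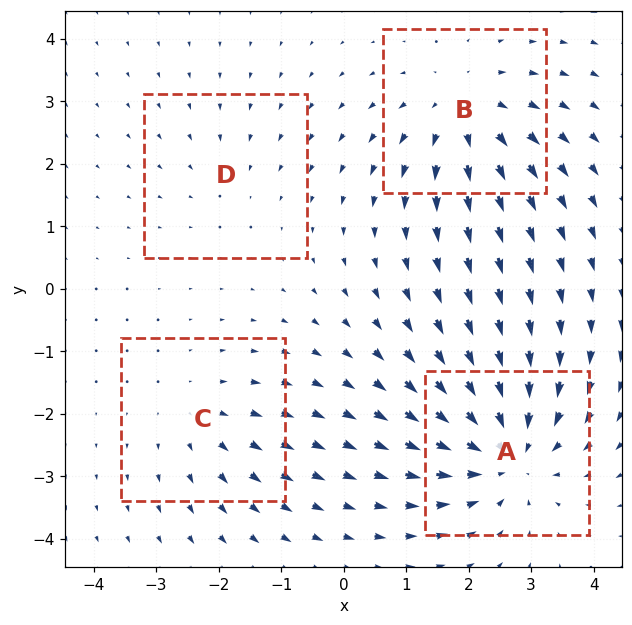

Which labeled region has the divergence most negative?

A

Divergence at each region's feature centre — A: about -6, B: about +5, C: about +3, D: about -2. Region A is most negative.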